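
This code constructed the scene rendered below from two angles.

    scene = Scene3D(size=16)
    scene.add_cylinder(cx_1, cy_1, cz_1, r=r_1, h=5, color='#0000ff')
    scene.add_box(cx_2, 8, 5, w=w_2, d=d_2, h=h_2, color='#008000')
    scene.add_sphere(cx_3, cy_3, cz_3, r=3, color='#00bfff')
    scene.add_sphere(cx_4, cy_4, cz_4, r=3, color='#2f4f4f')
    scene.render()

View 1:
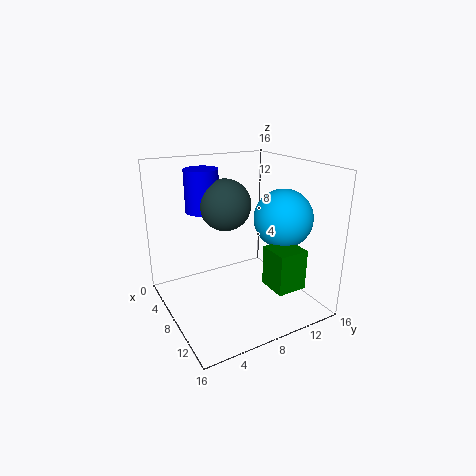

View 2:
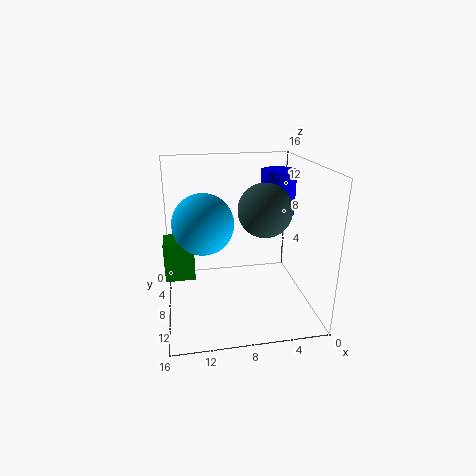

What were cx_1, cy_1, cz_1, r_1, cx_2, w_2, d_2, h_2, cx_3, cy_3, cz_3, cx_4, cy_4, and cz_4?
cx_1 = 3
cy_1 = 6
cz_1 = 10
r_1 = 2
cx_2 = 13
w_2 = 3
d_2 = 3
h_2 = 4
cx_3 = 12
cy_3 = 11
cz_3 = 11
cx_4 = 5
cy_4 = 8
cz_4 = 11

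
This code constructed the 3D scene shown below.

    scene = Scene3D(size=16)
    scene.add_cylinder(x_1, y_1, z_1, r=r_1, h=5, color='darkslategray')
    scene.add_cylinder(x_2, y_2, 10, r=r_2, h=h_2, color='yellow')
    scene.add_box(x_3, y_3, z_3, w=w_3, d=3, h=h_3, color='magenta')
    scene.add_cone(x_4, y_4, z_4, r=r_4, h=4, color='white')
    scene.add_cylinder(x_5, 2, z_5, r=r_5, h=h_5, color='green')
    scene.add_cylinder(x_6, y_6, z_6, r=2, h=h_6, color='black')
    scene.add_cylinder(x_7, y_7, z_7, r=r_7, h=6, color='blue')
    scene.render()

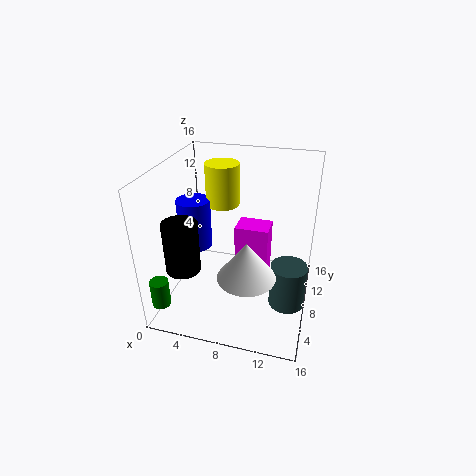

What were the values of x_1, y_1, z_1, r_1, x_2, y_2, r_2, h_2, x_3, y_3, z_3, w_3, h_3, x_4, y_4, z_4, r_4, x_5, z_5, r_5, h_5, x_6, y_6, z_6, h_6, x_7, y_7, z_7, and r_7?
x_1 = 14, y_1 = 7, z_1 = 1, r_1 = 2, x_2 = 5, y_2 = 12, r_2 = 2, h_2 = 5, x_3 = 7, y_3 = 10, z_3 = 1, w_3 = 4, h_3 = 7, x_4 = 10, y_4 = 4, z_4 = 6, r_4 = 3, x_5 = 1, z_5 = 2, r_5 = 1, h_5 = 3, x_6 = 2, y_6 = 6, z_6 = 4, h_6 = 6, x_7 = 2, y_7 = 10, z_7 = 5, r_7 = 2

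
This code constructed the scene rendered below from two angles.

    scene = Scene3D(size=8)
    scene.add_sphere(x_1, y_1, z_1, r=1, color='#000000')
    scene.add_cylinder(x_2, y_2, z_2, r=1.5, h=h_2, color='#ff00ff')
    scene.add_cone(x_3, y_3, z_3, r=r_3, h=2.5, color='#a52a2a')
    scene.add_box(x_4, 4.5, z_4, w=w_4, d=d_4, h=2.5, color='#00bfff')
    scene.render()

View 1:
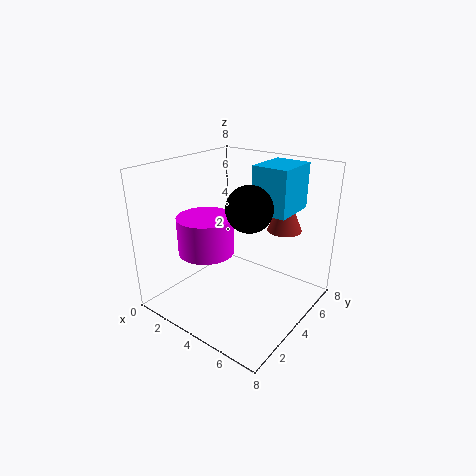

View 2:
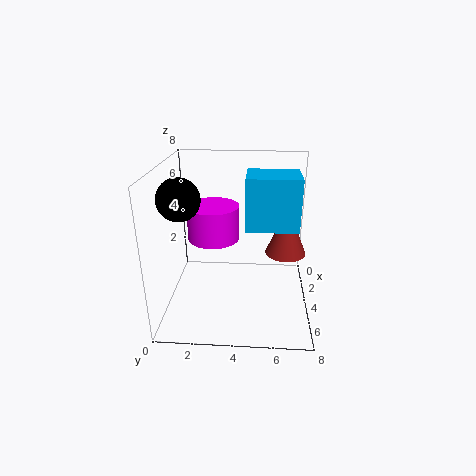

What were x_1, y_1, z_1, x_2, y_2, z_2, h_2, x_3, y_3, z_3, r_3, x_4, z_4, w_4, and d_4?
x_1 = 6.5, y_1 = 1.5, z_1 = 7, x_2 = 3, y_2 = 2.5, z_2 = 3.5, h_2 = 2, x_3 = 5.5, y_3 = 6.5, z_3 = 4, r_3 = 1, x_4 = 4.5, z_4 = 5.5, w_4 = 2, d_4 = 2.5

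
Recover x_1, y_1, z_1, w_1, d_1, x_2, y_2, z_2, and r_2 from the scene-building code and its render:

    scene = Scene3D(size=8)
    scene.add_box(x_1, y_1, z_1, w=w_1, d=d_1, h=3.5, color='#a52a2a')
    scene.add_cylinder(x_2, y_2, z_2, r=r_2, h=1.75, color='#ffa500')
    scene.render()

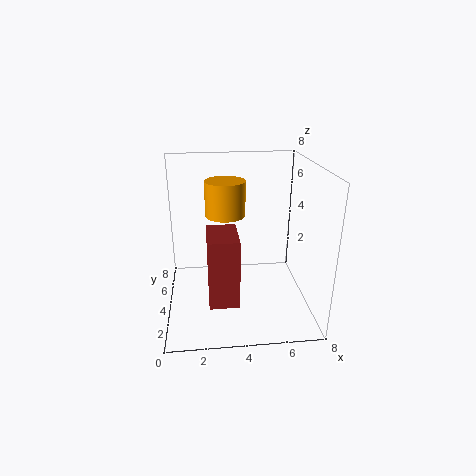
x_1 = 2.25; y_1 = 0.75; z_1 = 1.75; w_1 = 1.5; d_1 = 2.25; x_2 = 3.25; y_2 = 3; z_2 = 5.75; r_2 = 1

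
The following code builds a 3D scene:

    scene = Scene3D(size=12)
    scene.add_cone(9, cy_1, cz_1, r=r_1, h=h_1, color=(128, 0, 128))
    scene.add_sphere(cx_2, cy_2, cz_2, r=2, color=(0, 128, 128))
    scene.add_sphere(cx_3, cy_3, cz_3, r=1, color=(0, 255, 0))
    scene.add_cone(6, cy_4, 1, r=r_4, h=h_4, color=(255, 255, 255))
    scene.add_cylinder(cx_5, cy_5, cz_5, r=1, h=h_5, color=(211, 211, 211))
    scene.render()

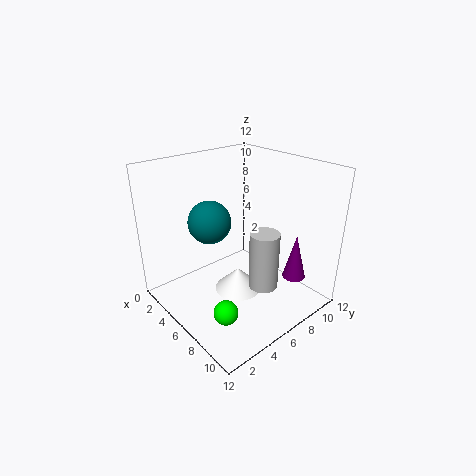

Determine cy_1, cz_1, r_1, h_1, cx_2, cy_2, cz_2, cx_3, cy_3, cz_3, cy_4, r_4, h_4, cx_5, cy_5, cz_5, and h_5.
cy_1 = 10, cz_1 = 2, r_1 = 1, h_1 = 4, cx_2 = 2, cy_2 = 6, cz_2 = 6, cx_3 = 8, cy_3 = 3, cz_3 = 1, cy_4 = 6, r_4 = 2, h_4 = 2, cx_5 = 11, cy_5 = 4, cz_5 = 5, h_5 = 4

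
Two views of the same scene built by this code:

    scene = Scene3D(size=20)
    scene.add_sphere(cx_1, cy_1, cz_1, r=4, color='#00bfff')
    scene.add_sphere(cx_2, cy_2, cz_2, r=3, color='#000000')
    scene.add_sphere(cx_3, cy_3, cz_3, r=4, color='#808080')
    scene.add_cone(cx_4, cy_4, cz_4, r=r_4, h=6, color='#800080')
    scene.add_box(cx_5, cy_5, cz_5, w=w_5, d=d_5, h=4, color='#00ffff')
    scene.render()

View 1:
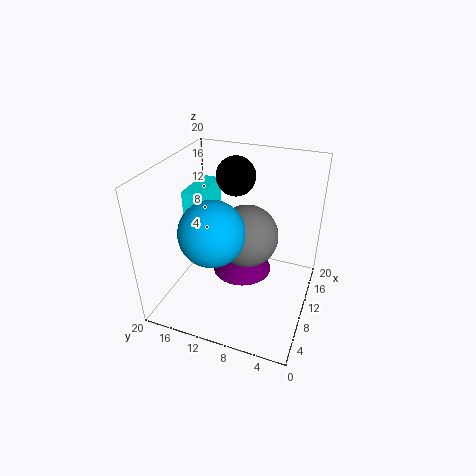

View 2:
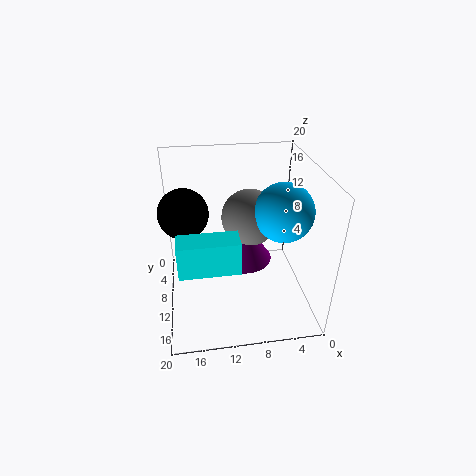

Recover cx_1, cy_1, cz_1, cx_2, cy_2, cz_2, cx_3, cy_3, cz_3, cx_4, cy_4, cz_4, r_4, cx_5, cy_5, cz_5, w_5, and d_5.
cx_1 = 4
cy_1 = 11
cz_1 = 14
cx_2 = 17
cy_2 = 13
cz_2 = 16
cx_3 = 8
cy_3 = 8
cz_3 = 12
cx_4 = 9
cy_4 = 9
cz_4 = 6
r_4 = 4
cx_5 = 11
cy_5 = 16
cz_5 = 11
w_5 = 7
d_5 = 3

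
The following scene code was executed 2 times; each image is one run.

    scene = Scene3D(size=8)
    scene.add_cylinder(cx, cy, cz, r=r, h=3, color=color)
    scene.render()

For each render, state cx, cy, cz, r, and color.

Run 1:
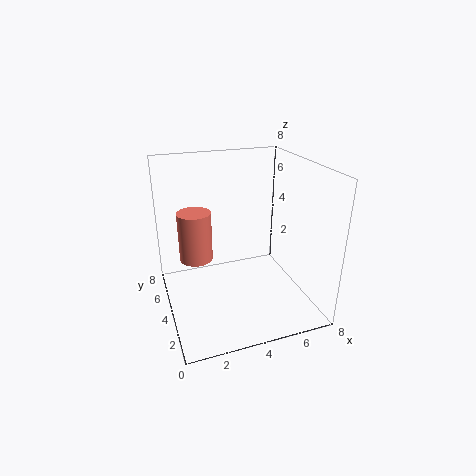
cx = 2
cy = 6
cz = 2
r = 1
color = 'salmon'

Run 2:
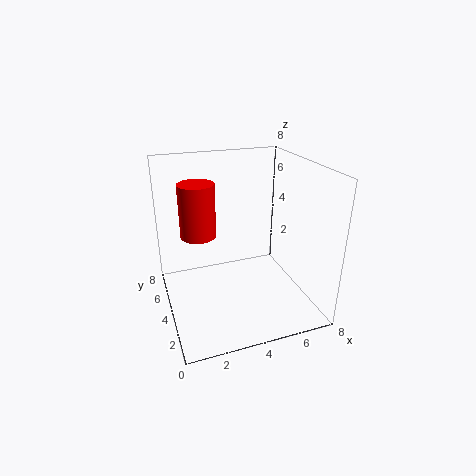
cx = 2
cy = 5
cz = 4
r = 1
color = 'red'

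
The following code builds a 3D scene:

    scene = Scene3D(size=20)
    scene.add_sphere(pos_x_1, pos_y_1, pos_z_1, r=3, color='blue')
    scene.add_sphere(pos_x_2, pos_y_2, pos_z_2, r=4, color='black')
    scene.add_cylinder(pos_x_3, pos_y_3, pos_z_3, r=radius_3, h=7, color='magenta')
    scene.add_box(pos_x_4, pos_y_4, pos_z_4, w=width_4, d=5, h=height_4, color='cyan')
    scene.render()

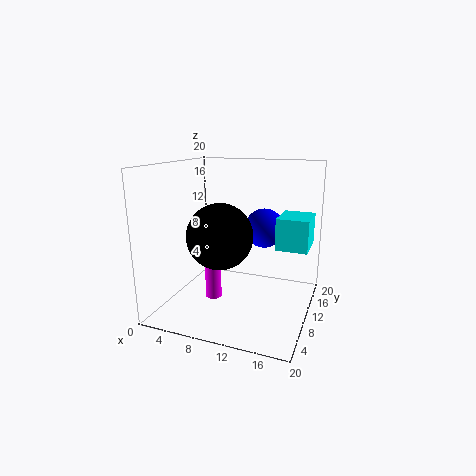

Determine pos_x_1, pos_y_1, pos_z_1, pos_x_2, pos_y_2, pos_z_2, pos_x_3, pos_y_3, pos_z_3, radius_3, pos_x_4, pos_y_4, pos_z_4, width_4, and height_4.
pos_x_1 = 12, pos_y_1 = 16, pos_z_1 = 10, pos_x_2 = 10, pos_y_2 = 4, pos_z_2 = 12, pos_x_3 = 9, pos_y_3 = 4, pos_z_3 = 4, radius_3 = 1, pos_x_4 = 16, pos_y_4 = 7, pos_z_4 = 10, width_4 = 4, height_4 = 4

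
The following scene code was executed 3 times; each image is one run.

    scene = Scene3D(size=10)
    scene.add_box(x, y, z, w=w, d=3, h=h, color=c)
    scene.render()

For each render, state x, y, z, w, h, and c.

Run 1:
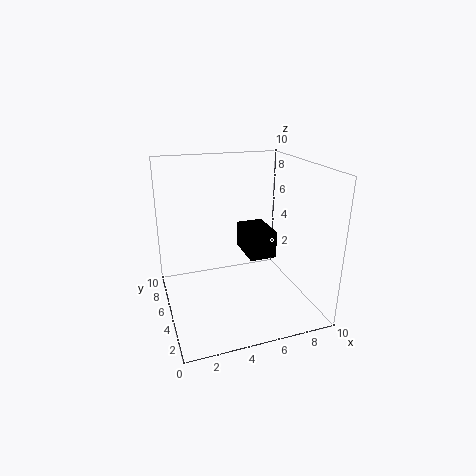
x = 6
y = 5
z = 3
w = 2
h = 2
c = 'black'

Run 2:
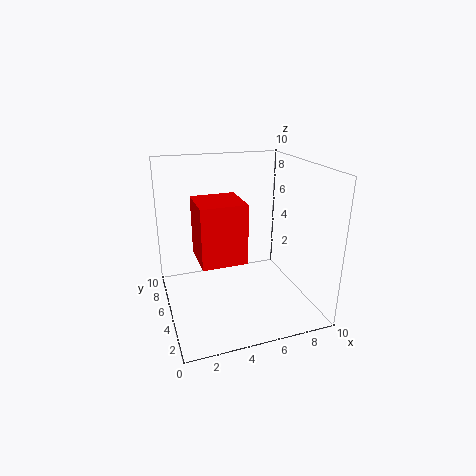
x = 2
y = 3
z = 4
w = 3
h = 4
c = 'red'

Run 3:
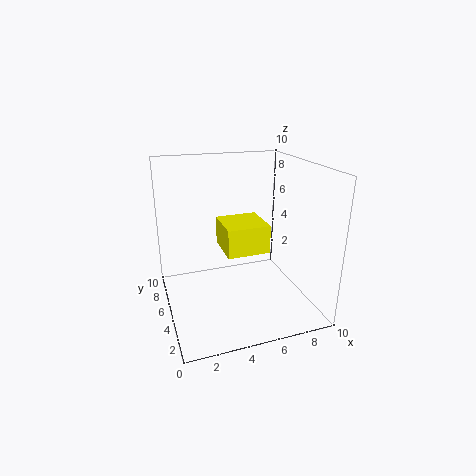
x = 4
y = 4
z = 4
w = 3
h = 2
c = 'yellow'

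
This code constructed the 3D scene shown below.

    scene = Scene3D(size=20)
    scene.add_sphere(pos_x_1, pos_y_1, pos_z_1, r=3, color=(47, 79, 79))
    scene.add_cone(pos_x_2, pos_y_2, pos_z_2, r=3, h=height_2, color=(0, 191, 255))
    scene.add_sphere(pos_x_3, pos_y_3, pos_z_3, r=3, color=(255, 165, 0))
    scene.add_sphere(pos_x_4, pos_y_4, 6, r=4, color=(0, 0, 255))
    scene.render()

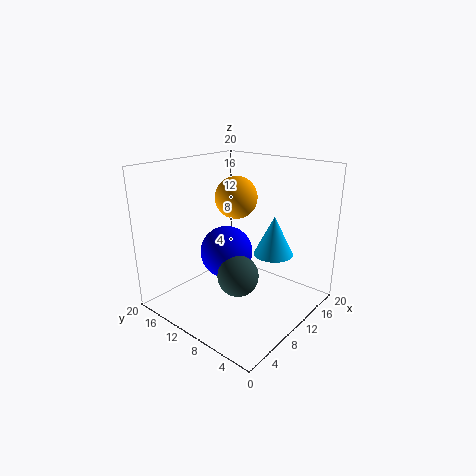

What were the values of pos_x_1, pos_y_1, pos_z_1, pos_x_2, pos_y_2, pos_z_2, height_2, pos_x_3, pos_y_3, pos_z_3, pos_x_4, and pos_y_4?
pos_x_1 = 10; pos_y_1 = 10; pos_z_1 = 4; pos_x_2 = 16; pos_y_2 = 8; pos_z_2 = 6; height_2 = 6; pos_x_3 = 12; pos_y_3 = 12; pos_z_3 = 15; pos_x_4 = 12; pos_y_4 = 14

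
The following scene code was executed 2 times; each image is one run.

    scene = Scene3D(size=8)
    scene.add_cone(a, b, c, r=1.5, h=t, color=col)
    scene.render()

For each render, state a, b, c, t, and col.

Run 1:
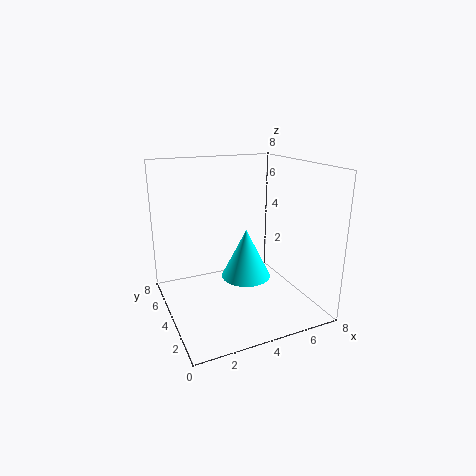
a = 5, b = 5, c = 1, t = 3, col = 'cyan'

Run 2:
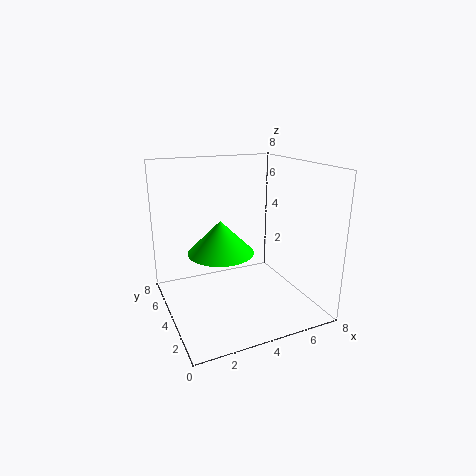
a = 2, b = 1.5, c = 4.5, t = 1.5, col = 'lime'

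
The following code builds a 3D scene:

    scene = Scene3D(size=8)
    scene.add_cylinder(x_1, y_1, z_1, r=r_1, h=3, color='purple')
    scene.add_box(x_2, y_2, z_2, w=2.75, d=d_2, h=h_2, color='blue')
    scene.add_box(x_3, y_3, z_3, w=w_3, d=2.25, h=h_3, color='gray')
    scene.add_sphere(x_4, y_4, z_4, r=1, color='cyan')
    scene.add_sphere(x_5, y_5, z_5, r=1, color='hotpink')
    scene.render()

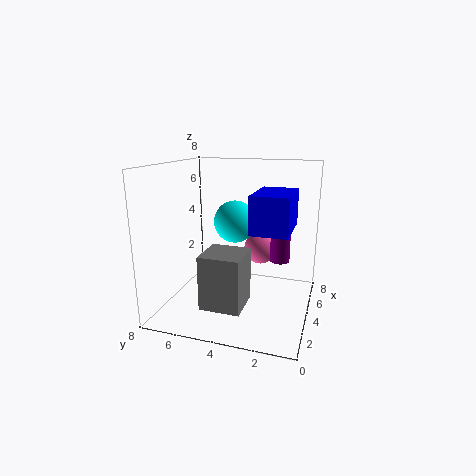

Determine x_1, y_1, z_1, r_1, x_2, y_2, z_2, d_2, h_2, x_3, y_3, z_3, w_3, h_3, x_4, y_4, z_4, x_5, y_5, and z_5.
x_1 = 3.25, y_1 = 1.5, z_1 = 3.25, r_1 = 0.5, x_2 = 0.75, y_2 = 0.75, z_2 = 5.25, d_2 = 1.75, h_2 = 1.75, x_3 = 1.75, y_3 = 3.25, z_3 = 0.5, w_3 = 2.25, h_3 = 3, x_4 = 2, y_4 = 3.5, z_4 = 5.5, x_5 = 6.25, y_5 = 3.25, z_5 = 2.75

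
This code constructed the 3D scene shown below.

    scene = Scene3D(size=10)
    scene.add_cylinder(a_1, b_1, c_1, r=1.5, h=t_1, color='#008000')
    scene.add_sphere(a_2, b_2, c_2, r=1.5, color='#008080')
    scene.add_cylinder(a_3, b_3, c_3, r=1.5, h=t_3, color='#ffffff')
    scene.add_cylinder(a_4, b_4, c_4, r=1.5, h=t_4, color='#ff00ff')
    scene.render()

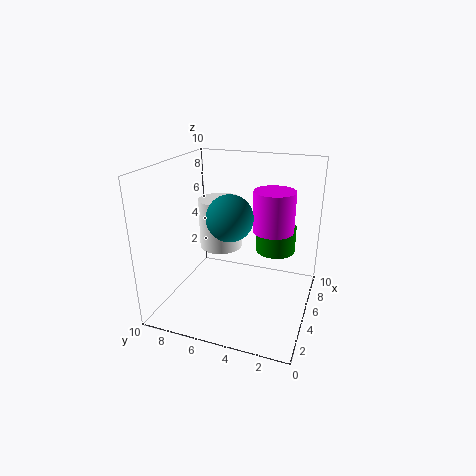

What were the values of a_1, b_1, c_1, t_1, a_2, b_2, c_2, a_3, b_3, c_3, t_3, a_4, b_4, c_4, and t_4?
a_1 = 8
b_1 = 3
c_1 = 3
t_1 = 2
a_2 = 3.5
b_2 = 5
c_2 = 7
a_3 = 5.5
b_3 = 6.5
c_3 = 4
t_3 = 3.5
a_4 = 7
b_4 = 3
c_4 = 5
t_4 = 3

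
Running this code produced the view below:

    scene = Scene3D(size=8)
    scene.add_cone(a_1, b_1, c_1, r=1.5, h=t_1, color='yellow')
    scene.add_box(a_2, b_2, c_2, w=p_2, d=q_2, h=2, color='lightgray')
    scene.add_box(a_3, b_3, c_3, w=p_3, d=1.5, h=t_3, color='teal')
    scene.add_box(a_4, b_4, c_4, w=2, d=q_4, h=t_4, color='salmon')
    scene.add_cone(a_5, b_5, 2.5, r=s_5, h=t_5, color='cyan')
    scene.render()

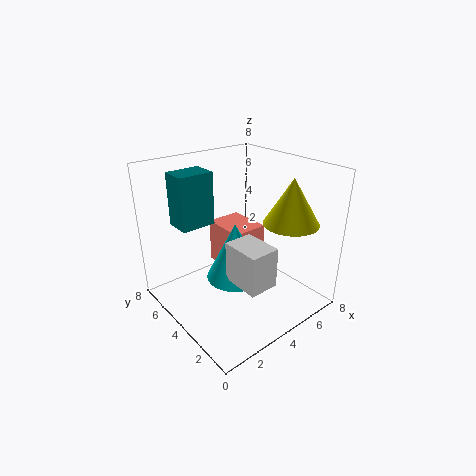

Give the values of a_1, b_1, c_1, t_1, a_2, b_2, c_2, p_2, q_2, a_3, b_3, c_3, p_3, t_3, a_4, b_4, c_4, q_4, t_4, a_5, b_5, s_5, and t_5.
a_1 = 6; b_1 = 2; c_1 = 5; t_1 = 2.5; a_2 = 2; b_2 = 0.5; c_2 = 3; p_2 = 1.5; q_2 = 2; a_3 = 1.5; b_3 = 5.5; c_3 = 4.5; p_3 = 2; t_3 = 3; a_4 = 3.5; b_4 = 3.5; c_4 = 2; q_4 = 2.5; t_4 = 2.5; a_5 = 3; b_5 = 3; s_5 = 1.5; t_5 = 3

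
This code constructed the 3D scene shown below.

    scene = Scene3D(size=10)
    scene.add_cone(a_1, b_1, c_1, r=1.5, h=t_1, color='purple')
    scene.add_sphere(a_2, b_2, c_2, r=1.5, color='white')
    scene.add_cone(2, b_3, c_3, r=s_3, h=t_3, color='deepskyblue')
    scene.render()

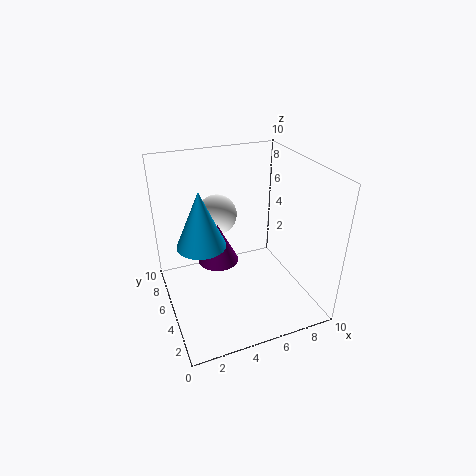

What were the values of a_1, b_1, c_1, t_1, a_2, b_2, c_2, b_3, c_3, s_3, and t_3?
a_1 = 4, b_1 = 6.5, c_1 = 2.5, t_1 = 3, a_2 = 4.5, b_2 = 8, c_2 = 5.5, b_3 = 3.5, c_3 = 6, s_3 = 1.5, t_3 = 3.5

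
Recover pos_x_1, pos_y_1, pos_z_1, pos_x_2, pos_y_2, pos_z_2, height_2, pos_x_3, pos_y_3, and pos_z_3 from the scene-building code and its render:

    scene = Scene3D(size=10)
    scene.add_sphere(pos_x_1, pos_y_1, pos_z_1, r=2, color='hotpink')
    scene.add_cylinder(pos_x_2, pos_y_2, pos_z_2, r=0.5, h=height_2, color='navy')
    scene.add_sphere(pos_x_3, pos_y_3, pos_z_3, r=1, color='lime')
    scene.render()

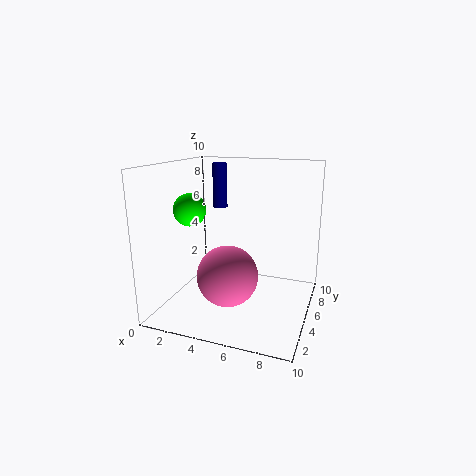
pos_x_1 = 5; pos_y_1 = 3; pos_z_1 = 3; pos_x_2 = 3.5; pos_y_2 = 5.5; pos_z_2 = 7; height_2 = 3; pos_x_3 = 3; pos_y_3 = 2; pos_z_3 = 7.5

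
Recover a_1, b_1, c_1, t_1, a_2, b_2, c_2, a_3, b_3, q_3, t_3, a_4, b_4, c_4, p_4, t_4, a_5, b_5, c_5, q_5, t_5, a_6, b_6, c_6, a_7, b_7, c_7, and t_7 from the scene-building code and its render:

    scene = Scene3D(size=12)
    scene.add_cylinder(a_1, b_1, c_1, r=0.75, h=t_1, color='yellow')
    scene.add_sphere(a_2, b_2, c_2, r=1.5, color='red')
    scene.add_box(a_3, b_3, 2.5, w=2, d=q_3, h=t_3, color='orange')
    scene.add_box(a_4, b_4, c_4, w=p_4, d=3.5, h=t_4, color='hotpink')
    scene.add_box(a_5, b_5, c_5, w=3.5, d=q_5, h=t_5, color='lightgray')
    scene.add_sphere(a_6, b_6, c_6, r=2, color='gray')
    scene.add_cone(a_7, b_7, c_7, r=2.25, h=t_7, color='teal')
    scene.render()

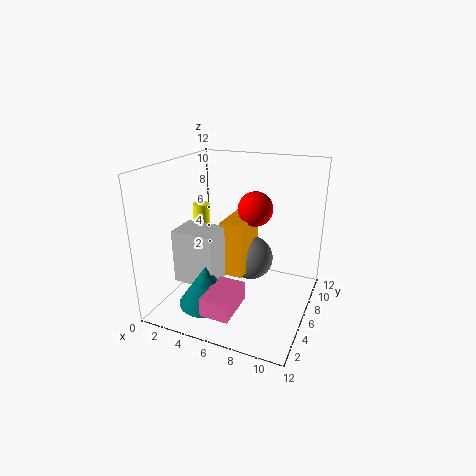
a_1 = 1.75, b_1 = 7.5, c_1 = 2.5, t_1 = 5.5, a_2 = 6.75, b_2 = 8, c_2 = 8, a_3 = 4.5, b_3 = 5.5, q_3 = 4, t_3 = 4.75, a_4 = 5.25, b_4 = 0.5, c_4 = 1.75, p_4 = 2.25, t_4 = 1.5, a_5 = 1.5, b_5 = 3, c_5 = 2.5, q_5 = 2.75, t_5 = 4.5, a_6 = 6.25, b_6 = 8.5, c_6 = 3, a_7 = 4.5, b_7 = 3, c_7 = 1.25, t_7 = 3.25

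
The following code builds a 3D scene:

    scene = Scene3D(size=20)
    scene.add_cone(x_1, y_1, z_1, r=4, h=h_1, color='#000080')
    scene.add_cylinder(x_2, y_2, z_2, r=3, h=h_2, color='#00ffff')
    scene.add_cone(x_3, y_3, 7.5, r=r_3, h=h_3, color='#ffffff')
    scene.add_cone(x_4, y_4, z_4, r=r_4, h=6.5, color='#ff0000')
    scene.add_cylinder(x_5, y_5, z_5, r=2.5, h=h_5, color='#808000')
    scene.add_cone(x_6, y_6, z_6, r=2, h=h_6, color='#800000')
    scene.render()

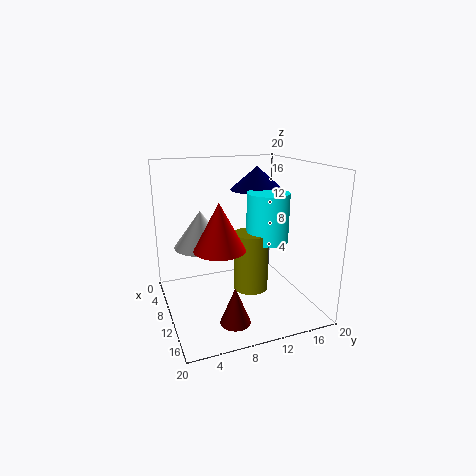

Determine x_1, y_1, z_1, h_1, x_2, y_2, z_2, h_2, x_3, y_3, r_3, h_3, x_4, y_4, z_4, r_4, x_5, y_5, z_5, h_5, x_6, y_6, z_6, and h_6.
x_1 = 5
y_1 = 15
z_1 = 15.5
h_1 = 3.5
x_2 = 10
y_2 = 14.5
z_2 = 9
h_2 = 7
x_3 = 5
y_3 = 6
r_3 = 4
h_3 = 5.5
x_4 = 11
y_4 = 7
z_4 = 9
r_4 = 3.5
x_5 = 10
y_5 = 12
z_5 = 2
h_5 = 8.5
x_6 = 15.5
y_6 = 7.5
z_6 = 0.5
h_6 = 5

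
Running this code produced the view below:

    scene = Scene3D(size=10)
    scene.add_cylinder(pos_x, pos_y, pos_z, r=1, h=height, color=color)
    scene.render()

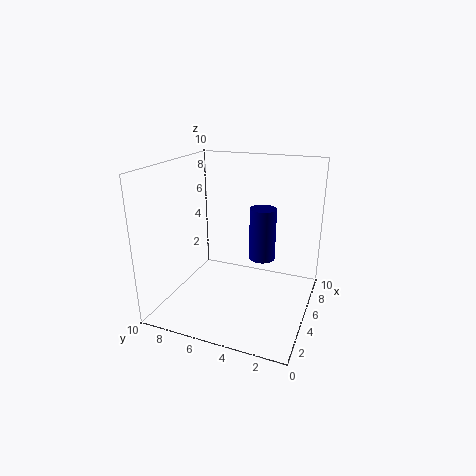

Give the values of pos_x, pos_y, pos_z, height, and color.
pos_x = 7.5, pos_y = 4, pos_z = 2.5, height = 4, color = 'navy'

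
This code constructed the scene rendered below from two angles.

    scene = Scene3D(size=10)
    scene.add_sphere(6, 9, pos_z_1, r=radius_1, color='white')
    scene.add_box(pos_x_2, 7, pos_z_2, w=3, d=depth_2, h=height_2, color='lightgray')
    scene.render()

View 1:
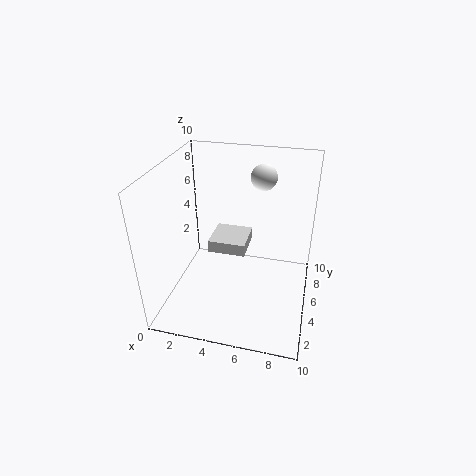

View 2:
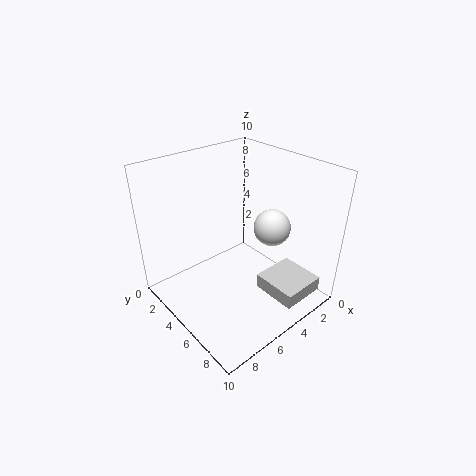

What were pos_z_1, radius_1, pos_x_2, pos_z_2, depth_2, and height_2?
pos_z_1 = 8; radius_1 = 1; pos_x_2 = 2; pos_z_2 = 2; depth_2 = 3; height_2 = 1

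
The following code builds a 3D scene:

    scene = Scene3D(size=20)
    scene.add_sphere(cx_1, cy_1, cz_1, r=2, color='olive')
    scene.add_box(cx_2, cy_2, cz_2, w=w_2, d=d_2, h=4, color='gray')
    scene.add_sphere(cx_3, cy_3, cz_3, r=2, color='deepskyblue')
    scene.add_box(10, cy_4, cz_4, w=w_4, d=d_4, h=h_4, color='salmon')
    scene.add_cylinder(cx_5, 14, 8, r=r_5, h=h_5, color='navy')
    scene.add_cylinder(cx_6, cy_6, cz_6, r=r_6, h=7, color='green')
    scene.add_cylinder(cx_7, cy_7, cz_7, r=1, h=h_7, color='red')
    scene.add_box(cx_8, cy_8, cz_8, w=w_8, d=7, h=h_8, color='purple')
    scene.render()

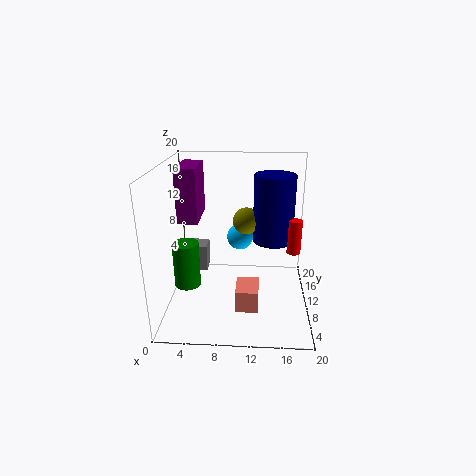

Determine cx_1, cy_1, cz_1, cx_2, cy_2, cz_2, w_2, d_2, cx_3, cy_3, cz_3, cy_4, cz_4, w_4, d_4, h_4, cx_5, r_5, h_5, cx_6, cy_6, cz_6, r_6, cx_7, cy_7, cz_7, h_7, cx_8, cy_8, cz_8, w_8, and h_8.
cx_1 = 11, cy_1 = 14, cz_1 = 11, cx_2 = 1, cy_2 = 13, cz_2 = 3, w_2 = 4, d_2 = 3, cx_3 = 10, cy_3 = 15, cz_3 = 8, cy_4 = 4, cz_4 = 2, w_4 = 3, d_4 = 4, h_4 = 3, cx_5 = 15, r_5 = 3, h_5 = 10, cx_6 = 2, cy_6 = 12, cz_6 = 1, r_6 = 2, cx_7 = 18, cy_7 = 12, cz_7 = 7, h_7 = 5, cx_8 = 1, cy_8 = 12, cz_8 = 11, w_8 = 3, h_8 = 8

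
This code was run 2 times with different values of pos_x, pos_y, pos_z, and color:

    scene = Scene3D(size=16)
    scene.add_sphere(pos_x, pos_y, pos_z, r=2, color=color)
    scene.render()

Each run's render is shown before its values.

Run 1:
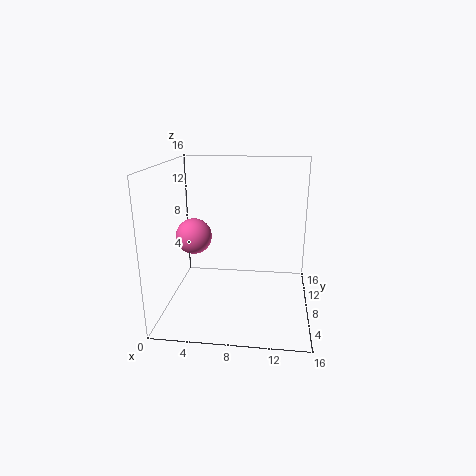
pos_x = 3, pos_y = 8, pos_z = 8, color = 'hotpink'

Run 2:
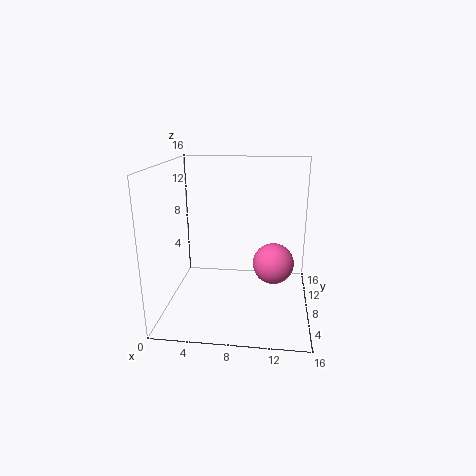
pos_x = 12, pos_y = 4, pos_z = 7, color = 'hotpink'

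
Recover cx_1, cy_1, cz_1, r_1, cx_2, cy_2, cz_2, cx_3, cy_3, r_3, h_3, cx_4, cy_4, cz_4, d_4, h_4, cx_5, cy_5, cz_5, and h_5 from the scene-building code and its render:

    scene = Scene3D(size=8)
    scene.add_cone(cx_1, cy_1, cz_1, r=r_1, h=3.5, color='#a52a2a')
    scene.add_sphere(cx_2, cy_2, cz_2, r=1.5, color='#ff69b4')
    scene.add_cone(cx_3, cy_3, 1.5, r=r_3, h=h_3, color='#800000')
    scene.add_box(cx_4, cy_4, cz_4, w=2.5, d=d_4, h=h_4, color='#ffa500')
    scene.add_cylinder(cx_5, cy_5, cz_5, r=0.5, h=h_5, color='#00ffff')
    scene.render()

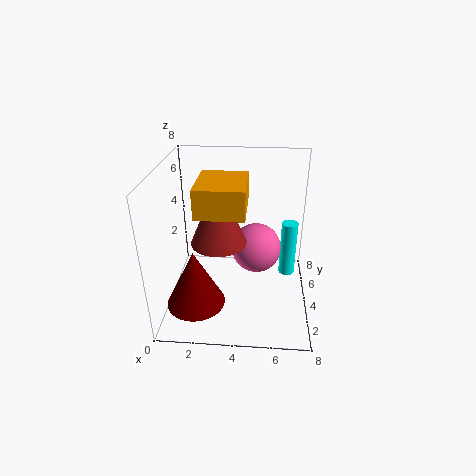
cx_1 = 3
cy_1 = 3.5
cz_1 = 4
r_1 = 1.5
cx_2 = 5
cy_2 = 5.5
cz_2 = 2.5
cx_3 = 2
cy_3 = 1.5
r_3 = 1.5
h_3 = 3
cx_4 = 2
cy_4 = 2
cz_4 = 6
d_4 = 3
h_4 = 1.5
cx_5 = 7
cy_5 = 6
cz_5 = 0.5
h_5 = 3.5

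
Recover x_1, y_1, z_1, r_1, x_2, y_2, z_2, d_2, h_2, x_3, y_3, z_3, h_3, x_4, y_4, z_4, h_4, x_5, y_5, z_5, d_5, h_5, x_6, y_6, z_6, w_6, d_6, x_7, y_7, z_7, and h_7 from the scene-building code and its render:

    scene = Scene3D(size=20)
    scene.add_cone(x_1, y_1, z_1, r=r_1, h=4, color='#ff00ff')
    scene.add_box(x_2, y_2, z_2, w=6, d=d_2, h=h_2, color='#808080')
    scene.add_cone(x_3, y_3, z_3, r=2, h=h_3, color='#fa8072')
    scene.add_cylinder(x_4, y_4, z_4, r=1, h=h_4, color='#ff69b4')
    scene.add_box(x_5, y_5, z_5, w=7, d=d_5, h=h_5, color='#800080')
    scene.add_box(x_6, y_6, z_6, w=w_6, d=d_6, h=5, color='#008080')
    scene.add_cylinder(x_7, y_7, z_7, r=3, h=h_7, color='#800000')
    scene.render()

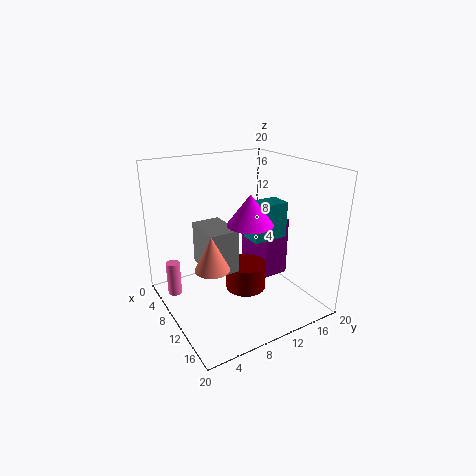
x_1 = 13
y_1 = 10
z_1 = 13
r_1 = 3
x_2 = 6
y_2 = 5
z_2 = 6
d_2 = 4
h_2 = 6
x_3 = 16
y_3 = 3
z_3 = 10
h_3 = 4
x_4 = 5
y_4 = 2
z_4 = 1
h_4 = 5
x_5 = 3
y_5 = 15
z_5 = 2
d_5 = 4
h_5 = 9
x_6 = 10
y_6 = 11
z_6 = 10
w_6 = 3
d_6 = 5
x_7 = 9
y_7 = 12
z_7 = 1
h_7 = 4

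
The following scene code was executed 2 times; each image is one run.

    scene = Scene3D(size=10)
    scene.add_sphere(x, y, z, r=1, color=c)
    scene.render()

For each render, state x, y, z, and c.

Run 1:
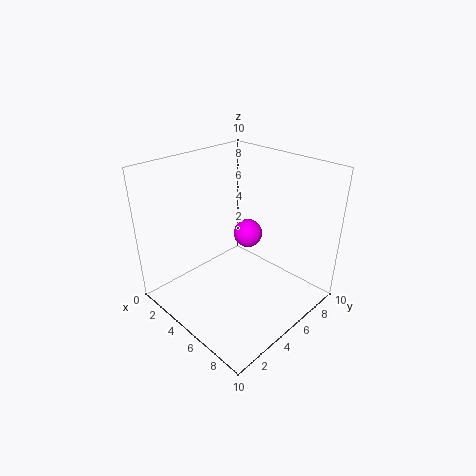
x = 5; y = 6; z = 5; c = 'magenta'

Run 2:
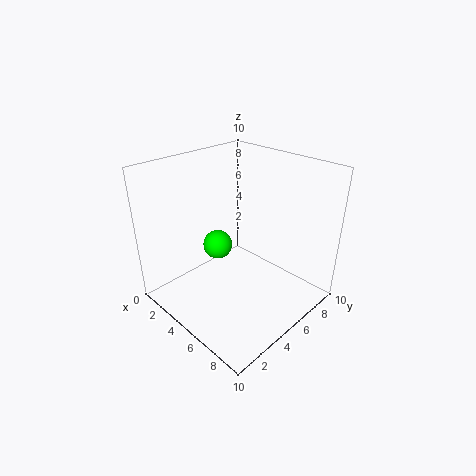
x = 4; y = 4; z = 4.5; c = 'lime'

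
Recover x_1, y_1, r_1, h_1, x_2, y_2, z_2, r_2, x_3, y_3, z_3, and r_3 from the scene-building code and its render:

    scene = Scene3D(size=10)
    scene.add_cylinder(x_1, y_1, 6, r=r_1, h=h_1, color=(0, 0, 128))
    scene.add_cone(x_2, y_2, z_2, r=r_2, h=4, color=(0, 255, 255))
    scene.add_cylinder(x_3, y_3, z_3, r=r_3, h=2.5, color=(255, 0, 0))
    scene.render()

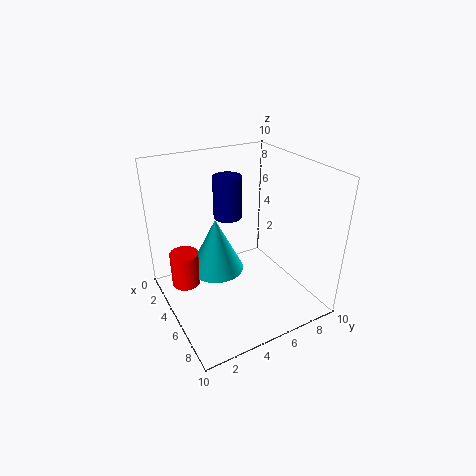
x_1 = 3.5; y_1 = 5; r_1 = 1; h_1 = 3; x_2 = 3.5; y_2 = 4; z_2 = 2; r_2 = 2; x_3 = 3.5; y_3 = 1.5; z_3 = 1.5; r_3 = 1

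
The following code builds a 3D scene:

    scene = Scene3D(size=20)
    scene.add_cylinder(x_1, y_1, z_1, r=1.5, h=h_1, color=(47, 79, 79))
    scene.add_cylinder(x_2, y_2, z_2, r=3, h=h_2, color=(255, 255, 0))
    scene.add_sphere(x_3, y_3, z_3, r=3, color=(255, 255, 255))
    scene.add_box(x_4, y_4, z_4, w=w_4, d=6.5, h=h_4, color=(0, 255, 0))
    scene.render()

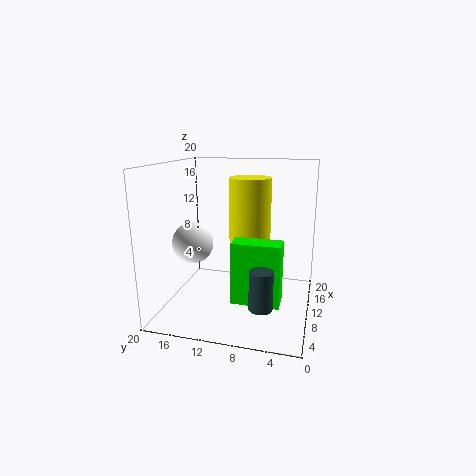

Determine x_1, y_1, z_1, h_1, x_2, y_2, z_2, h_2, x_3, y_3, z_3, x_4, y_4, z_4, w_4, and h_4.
x_1 = 4
y_1 = 5.5
z_1 = 3
h_1 = 5
x_2 = 13
y_2 = 9
z_2 = 9
h_2 = 9
x_3 = 10.5
y_3 = 17
z_3 = 8.5
x_4 = 6
y_4 = 3.5
z_4 = 2
w_4 = 3
h_4 = 8.5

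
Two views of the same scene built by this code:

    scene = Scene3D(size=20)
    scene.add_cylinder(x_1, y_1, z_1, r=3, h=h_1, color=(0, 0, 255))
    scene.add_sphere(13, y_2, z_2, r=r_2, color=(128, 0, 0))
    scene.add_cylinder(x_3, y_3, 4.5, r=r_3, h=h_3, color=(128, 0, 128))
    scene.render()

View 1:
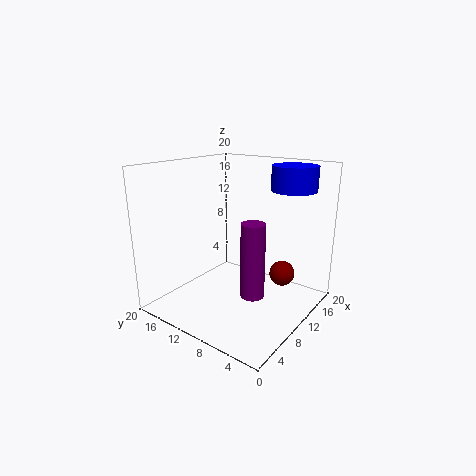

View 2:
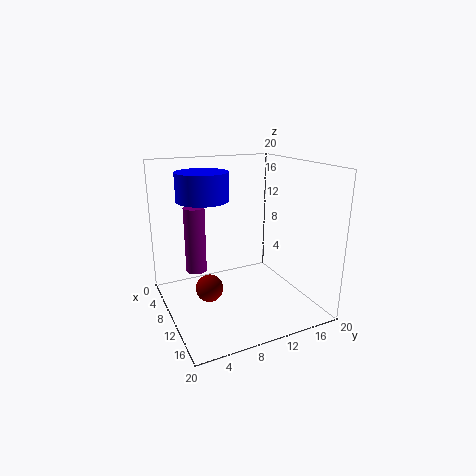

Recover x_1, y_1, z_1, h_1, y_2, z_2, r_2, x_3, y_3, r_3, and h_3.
x_1 = 13.75
y_1 = 3.75
z_1 = 16.75
h_1 = 3.25
y_2 = 4.5
z_2 = 5
r_2 = 1.75
x_3 = 6.25
y_3 = 5
r_3 = 1.5
h_3 = 9.5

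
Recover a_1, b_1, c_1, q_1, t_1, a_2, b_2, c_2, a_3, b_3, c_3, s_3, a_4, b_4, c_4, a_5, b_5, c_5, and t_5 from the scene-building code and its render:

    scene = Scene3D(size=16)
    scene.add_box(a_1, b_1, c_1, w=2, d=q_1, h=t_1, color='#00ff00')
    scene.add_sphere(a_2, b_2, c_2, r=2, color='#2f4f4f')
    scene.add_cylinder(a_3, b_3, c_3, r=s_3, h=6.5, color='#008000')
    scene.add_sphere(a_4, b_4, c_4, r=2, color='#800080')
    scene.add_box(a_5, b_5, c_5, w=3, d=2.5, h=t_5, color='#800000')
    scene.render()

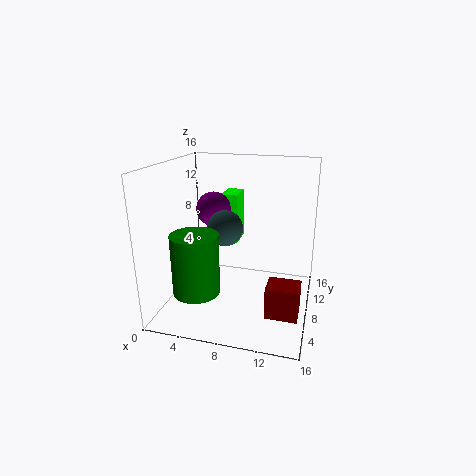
a_1 = 5
b_1 = 11
c_1 = 6
q_1 = 3.5
t_1 = 6
a_2 = 6.5
b_2 = 8
c_2 = 9
a_3 = 4.5
b_3 = 4
c_3 = 3
s_3 = 2.5
a_4 = 4.5
b_4 = 10
c_4 = 10.5
a_5 = 12.5
b_5 = 0.5
c_5 = 3.5
t_5 = 3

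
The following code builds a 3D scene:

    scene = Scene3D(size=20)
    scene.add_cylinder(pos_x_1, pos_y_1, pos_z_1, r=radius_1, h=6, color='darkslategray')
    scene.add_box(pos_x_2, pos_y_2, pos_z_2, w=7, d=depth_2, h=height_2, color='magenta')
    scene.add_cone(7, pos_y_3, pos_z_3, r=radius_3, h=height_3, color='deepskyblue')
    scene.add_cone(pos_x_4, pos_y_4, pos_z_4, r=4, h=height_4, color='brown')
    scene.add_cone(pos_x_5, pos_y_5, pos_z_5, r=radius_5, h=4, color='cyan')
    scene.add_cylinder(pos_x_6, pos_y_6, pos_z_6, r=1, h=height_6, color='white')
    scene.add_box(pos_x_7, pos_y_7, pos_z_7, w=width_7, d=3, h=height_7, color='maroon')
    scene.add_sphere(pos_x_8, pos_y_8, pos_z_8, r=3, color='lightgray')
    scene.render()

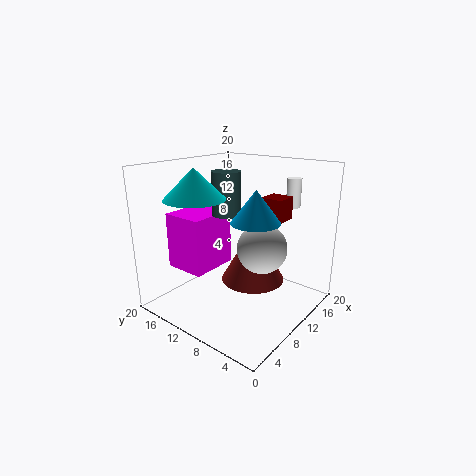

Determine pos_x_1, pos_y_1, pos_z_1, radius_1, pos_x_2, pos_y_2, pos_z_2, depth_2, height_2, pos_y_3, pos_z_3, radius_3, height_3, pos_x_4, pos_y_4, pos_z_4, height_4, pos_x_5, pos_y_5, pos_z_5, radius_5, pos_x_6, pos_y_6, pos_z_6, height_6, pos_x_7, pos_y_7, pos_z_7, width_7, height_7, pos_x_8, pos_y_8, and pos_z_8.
pos_x_1 = 10; pos_y_1 = 12; pos_z_1 = 13; radius_1 = 2; pos_x_2 = 5; pos_y_2 = 13; pos_z_2 = 5; depth_2 = 6; height_2 = 8; pos_y_3 = 5; pos_z_3 = 14; radius_3 = 3; height_3 = 4; pos_x_4 = 8; pos_y_4 = 6; pos_z_4 = 6; height_4 = 7; pos_x_5 = 5; pos_y_5 = 13; pos_z_5 = 16; radius_5 = 4; pos_x_6 = 16; pos_y_6 = 5; pos_z_6 = 14; height_6 = 4; pos_x_7 = 11; pos_y_7 = 4; pos_z_7 = 13; width_7 = 3; height_7 = 3; pos_x_8 = 7; pos_y_8 = 4; pos_z_8 = 11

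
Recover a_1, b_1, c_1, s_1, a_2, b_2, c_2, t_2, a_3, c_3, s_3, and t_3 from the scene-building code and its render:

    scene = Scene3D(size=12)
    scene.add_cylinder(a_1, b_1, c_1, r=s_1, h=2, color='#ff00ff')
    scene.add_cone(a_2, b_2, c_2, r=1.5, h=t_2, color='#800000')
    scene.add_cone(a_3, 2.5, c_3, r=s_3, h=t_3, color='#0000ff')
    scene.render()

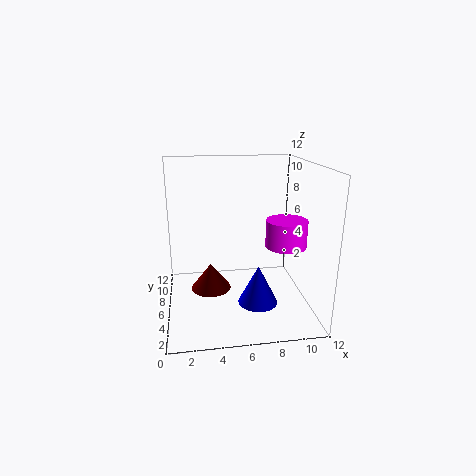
a_1 = 9, b_1 = 2.5, c_1 = 6.5, s_1 = 1.5, a_2 = 3.5, b_2 = 3.5, c_2 = 3, t_2 = 2, a_3 = 7, c_3 = 2, s_3 = 1.5, t_3 = 3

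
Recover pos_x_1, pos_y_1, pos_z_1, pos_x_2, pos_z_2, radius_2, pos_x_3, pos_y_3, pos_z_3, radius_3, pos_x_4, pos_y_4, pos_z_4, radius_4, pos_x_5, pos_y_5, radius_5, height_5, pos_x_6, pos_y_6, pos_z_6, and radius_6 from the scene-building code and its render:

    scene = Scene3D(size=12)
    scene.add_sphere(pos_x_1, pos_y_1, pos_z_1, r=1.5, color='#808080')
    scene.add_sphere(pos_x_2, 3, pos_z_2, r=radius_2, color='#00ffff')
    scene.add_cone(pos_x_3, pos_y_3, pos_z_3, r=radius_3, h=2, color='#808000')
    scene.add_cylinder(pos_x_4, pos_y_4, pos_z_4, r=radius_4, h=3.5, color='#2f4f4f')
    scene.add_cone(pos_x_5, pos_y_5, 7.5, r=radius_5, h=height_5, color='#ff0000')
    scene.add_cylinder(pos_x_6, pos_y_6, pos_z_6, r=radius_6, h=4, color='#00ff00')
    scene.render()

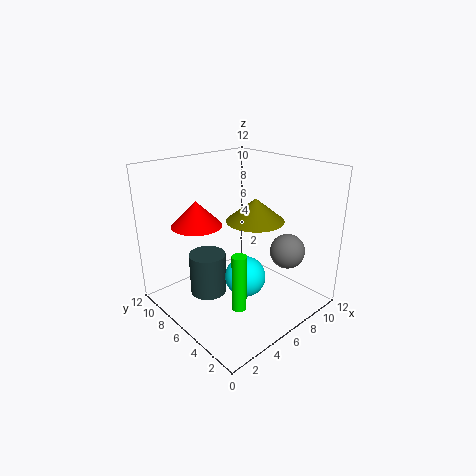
pos_x_1 = 9.5
pos_y_1 = 3.5
pos_z_1 = 4.5
pos_x_2 = 4
pos_z_2 = 4.5
radius_2 = 1.5
pos_x_3 = 8
pos_y_3 = 6
pos_z_3 = 7
radius_3 = 2.5
pos_x_4 = 3.5
pos_y_4 = 7
pos_z_4 = 1.5
radius_4 = 1.5
pos_x_5 = 3
pos_y_5 = 7.5
radius_5 = 2
height_5 = 2
pos_x_6 = 2
pos_y_6 = 1.5
pos_z_6 = 3.5
radius_6 = 0.5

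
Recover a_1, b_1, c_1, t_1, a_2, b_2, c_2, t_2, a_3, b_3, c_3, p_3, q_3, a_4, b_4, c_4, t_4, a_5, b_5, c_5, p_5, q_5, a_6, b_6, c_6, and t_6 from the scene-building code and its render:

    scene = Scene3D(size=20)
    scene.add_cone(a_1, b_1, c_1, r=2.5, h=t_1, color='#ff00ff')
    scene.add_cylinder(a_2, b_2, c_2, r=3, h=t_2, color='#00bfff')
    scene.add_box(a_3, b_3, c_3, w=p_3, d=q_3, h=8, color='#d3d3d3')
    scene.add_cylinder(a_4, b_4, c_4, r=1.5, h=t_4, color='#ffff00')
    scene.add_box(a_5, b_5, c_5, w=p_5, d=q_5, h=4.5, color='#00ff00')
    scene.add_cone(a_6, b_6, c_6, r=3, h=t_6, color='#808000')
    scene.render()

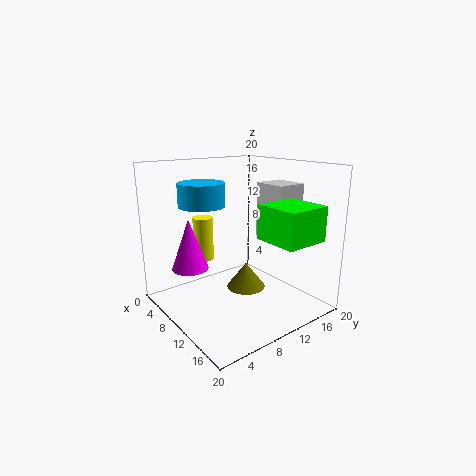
a_1 = 7; b_1 = 4; c_1 = 6; t_1 = 7; a_2 = 9; b_2 = 5; c_2 = 15; t_2 = 3; a_3 = 8; b_3 = 15; c_3 = 9; p_3 = 5; q_3 = 4.5; a_4 = 4; b_4 = 8; c_4 = 5.5; t_4 = 6.5; a_5 = 14; b_5 = 10; c_5 = 11; p_5 = 6; q_5 = 6; a_6 = 7.5; b_6 = 13.5; c_6 = 0.5; t_6 = 4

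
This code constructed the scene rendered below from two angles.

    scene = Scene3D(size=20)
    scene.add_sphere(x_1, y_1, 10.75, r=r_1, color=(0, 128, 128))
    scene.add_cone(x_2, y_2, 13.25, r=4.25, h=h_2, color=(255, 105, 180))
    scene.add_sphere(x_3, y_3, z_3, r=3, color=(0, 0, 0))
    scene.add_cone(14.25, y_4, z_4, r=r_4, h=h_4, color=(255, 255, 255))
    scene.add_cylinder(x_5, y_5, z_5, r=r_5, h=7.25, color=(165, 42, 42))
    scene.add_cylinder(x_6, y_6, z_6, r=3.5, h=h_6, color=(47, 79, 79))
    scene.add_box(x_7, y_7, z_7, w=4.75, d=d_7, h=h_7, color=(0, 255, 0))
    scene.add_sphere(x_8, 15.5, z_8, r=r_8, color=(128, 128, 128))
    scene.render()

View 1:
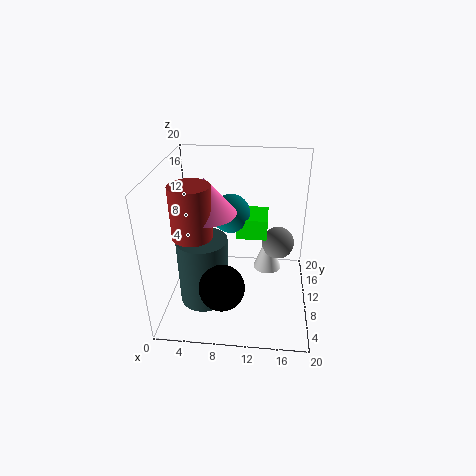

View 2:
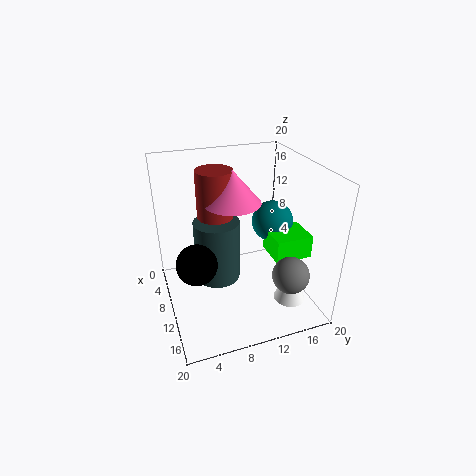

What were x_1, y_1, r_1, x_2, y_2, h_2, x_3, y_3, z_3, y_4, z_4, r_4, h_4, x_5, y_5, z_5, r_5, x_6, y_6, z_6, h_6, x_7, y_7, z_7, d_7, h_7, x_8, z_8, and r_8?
x_1 = 8.25
y_1 = 16
r_1 = 3
x_2 = 5.5
y_2 = 10.75
h_2 = 5
x_3 = 8.5
y_3 = 4.25
z_3 = 5.75
y_4 = 16.5
z_4 = 1
r_4 = 2.25
h_4 = 6.25
x_5 = 4
y_5 = 8.5
z_5 = 10.75
r_5 = 2.75
x_6 = 5.25
y_6 = 8.25
z_6 = 0.75
h_6 = 9.75
x_7 = 9.25
y_7 = 14.25
z_7 = 7.25
d_7 = 5.25
h_7 = 3.25
x_8 = 15.75
z_8 = 6.25
r_8 = 2.5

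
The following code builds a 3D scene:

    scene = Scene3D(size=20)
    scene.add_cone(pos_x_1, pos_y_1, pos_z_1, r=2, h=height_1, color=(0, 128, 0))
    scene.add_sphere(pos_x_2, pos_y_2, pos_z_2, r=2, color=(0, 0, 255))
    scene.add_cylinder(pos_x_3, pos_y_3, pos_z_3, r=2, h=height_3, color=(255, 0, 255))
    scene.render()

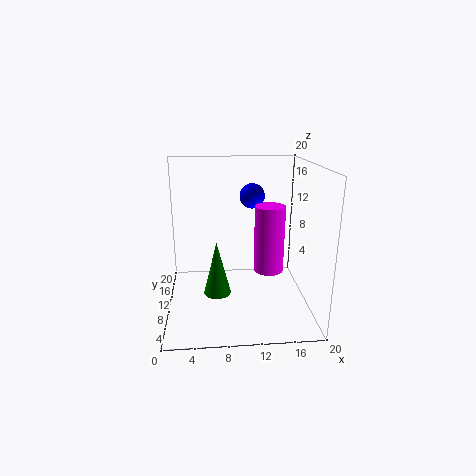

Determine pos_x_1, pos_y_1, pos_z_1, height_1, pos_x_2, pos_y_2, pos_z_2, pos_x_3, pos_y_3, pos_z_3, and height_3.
pos_x_1 = 7
pos_y_1 = 11
pos_z_1 = 1
height_1 = 8
pos_x_2 = 13
pos_y_2 = 18
pos_z_2 = 14
pos_x_3 = 14
pos_y_3 = 8
pos_z_3 = 6
height_3 = 9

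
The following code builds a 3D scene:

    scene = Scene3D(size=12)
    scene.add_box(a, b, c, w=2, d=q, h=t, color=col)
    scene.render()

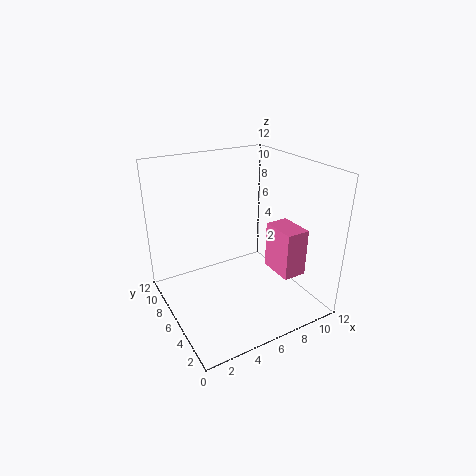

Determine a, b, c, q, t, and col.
a = 8.5, b = 2.5, c = 3, q = 3, t = 4, col = 'hotpink'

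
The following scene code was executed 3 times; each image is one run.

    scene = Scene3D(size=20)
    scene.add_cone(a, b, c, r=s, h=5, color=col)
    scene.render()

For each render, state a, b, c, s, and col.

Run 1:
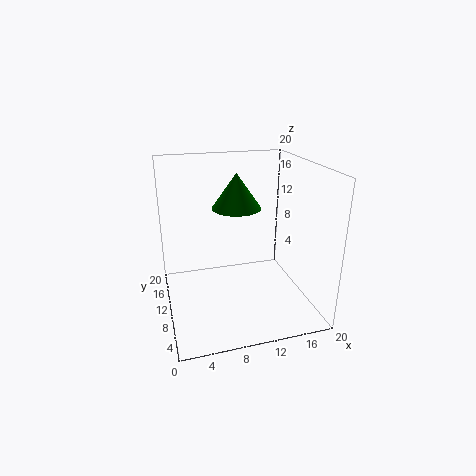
a = 10.5; b = 12.5; c = 13.5; s = 3.5; col = 'green'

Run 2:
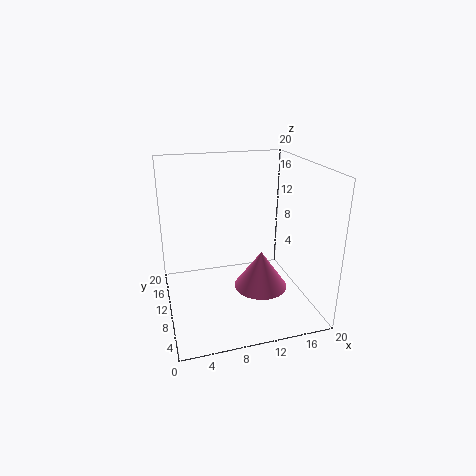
a = 12; b = 6; c = 4.5; s = 3.5; col = 'hotpink'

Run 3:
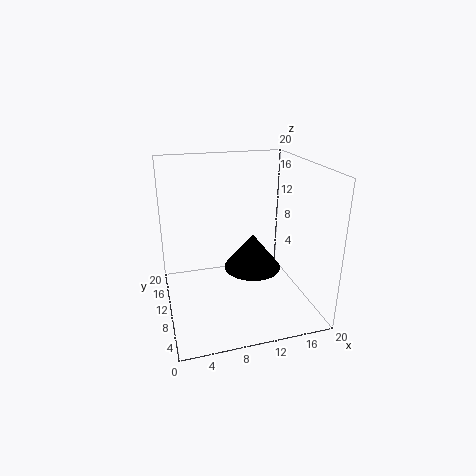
a = 12; b = 9.5; c = 5.5; s = 4; col = 'black'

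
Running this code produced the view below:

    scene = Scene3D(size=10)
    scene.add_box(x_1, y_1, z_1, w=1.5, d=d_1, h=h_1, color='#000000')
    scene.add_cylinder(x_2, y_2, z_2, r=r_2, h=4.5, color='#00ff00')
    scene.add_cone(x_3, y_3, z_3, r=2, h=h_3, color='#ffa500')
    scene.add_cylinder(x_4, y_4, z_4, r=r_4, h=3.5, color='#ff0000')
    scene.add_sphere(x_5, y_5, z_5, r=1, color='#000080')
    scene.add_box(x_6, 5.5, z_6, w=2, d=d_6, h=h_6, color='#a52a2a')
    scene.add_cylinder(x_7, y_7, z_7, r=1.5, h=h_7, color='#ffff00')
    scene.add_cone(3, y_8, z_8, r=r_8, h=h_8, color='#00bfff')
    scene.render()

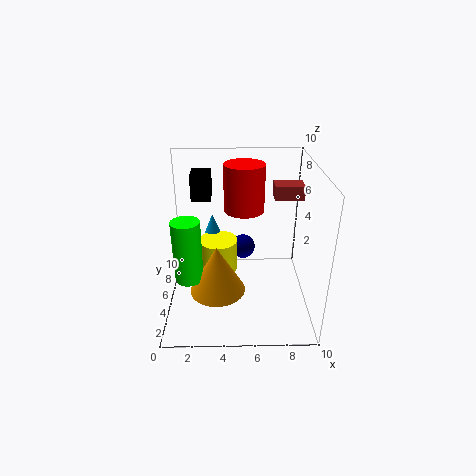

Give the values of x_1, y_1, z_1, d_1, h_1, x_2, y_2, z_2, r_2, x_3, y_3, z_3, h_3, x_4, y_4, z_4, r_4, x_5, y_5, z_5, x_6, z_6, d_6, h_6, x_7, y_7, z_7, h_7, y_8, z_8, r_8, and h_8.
x_1 = 1.5
y_1 = 8
z_1 = 6.5
d_1 = 2
h_1 = 2
x_2 = 1.5
y_2 = 4.5
z_2 = 2
r_2 = 1
x_3 = 3.5
y_3 = 4.5
z_3 = 1
h_3 = 3.5
x_4 = 5.5
y_4 = 7.5
z_4 = 6
r_4 = 1.5
x_5 = 5.5
y_5 = 9
z_5 = 2
x_6 = 7.5
z_6 = 7.5
d_6 = 1.5
h_6 = 1
x_7 = 3.5
y_7 = 7.5
z_7 = 1
h_7 = 2.5
y_8 = 9
z_8 = 2.5
r_8 = 1
h_8 = 2.5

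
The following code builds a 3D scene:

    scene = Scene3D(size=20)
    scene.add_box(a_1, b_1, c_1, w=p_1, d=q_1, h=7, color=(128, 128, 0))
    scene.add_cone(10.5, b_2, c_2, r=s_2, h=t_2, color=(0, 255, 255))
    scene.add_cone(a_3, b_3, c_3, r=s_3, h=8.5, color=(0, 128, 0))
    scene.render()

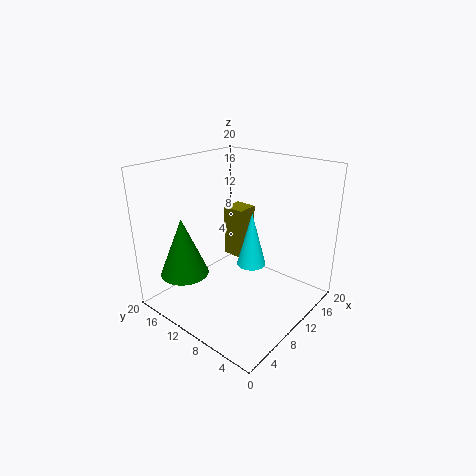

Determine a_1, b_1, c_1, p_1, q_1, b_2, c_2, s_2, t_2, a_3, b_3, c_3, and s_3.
a_1 = 10, b_1 = 9.5, c_1 = 7, p_1 = 3, q_1 = 3, b_2 = 8, c_2 = 6.5, s_2 = 2, t_2 = 7.5, a_3 = 5.5, b_3 = 16.5, c_3 = 4, s_3 = 3.5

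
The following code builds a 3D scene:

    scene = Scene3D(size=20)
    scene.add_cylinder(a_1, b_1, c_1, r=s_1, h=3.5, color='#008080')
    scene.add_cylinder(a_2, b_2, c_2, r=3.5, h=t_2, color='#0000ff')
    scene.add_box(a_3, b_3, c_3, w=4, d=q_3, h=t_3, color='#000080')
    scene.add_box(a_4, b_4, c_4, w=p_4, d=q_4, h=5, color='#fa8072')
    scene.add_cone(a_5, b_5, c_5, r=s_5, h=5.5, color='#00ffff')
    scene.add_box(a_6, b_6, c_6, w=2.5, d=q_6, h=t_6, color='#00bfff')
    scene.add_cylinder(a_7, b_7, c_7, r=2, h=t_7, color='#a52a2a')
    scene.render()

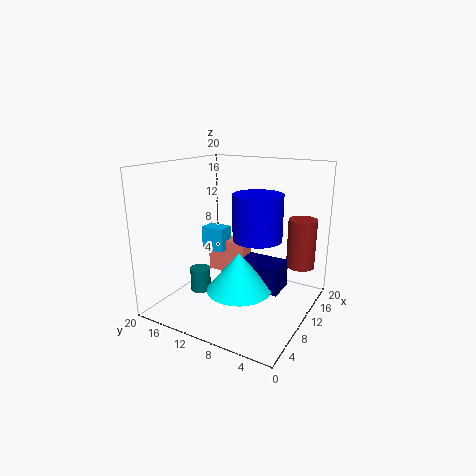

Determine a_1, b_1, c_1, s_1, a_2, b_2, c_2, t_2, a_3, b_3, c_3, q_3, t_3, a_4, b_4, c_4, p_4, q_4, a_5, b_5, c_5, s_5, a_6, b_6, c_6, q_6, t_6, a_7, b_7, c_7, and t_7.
a_1 = 9, b_1 = 16, c_1 = 1, s_1 = 1.5, a_2 = 12, b_2 = 8, c_2 = 9.5, t_2 = 6.5, a_3 = 10, b_3 = 4, c_3 = 2.5, q_3 = 6, t_3 = 4, a_4 = 11.5, b_4 = 10, c_4 = 3.5, p_4 = 2.5, q_4 = 6, a_5 = 8.5, b_5 = 9, c_5 = 3, s_5 = 4.5, a_6 = 10.5, b_6 = 13, c_6 = 7, q_6 = 3.5, t_6 = 3.5, a_7 = 15, b_7 = 2.5, c_7 = 5.5, t_7 = 7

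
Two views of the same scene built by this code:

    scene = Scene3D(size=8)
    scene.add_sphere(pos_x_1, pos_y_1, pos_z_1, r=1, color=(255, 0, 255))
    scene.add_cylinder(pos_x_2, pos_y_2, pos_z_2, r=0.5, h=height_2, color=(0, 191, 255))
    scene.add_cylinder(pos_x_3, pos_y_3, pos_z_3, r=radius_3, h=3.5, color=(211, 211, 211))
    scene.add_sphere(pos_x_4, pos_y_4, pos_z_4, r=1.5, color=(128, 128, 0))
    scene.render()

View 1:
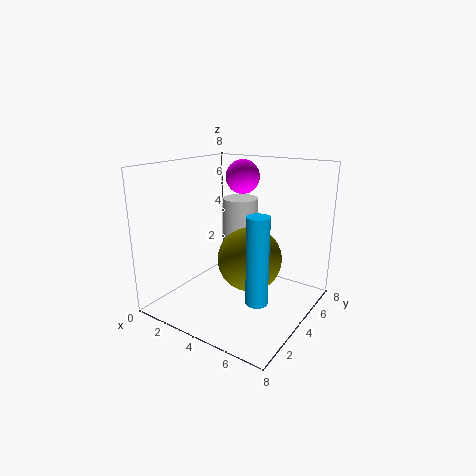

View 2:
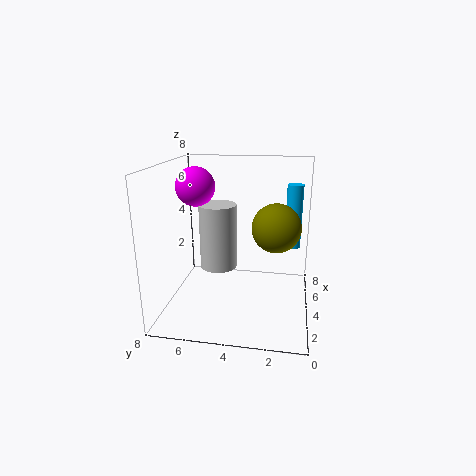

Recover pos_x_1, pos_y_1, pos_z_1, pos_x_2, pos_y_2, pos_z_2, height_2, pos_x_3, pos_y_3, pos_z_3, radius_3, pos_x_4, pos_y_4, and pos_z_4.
pos_x_1 = 3
pos_y_1 = 6
pos_z_1 = 7
pos_x_2 = 7
pos_y_2 = 1
pos_z_2 = 2.5
height_2 = 4
pos_x_3 = 3.5
pos_y_3 = 5
pos_z_3 = 2.5
radius_3 = 1
pos_x_4 = 6
pos_y_4 = 2
pos_z_4 = 4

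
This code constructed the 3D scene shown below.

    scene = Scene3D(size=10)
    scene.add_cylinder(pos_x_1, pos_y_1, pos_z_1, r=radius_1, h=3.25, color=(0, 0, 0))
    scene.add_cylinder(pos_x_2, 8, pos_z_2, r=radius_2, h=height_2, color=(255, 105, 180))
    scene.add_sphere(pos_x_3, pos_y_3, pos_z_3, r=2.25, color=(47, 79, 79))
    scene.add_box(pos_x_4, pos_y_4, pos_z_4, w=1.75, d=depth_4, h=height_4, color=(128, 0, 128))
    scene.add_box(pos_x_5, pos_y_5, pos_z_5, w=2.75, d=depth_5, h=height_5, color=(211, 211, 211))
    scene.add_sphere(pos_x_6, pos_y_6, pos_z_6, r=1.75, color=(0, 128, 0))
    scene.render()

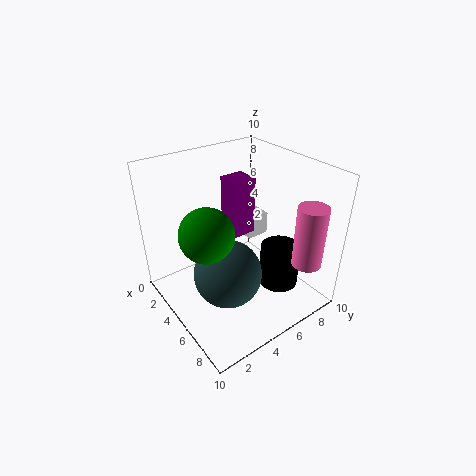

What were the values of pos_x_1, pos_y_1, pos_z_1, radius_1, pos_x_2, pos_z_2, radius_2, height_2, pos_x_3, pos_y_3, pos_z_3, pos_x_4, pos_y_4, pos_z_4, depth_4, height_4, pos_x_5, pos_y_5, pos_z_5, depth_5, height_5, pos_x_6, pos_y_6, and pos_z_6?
pos_x_1 = 6; pos_y_1 = 8.25; pos_z_1 = 0.25; radius_1 = 1.5; pos_x_2 = 8.75; pos_z_2 = 3.75; radius_2 = 1; height_2 = 4.25; pos_x_3 = 6.25; pos_y_3 = 3.25; pos_z_3 = 3.5; pos_x_4 = 2.25; pos_y_4 = 5.5; pos_z_4 = 4.25; depth_4 = 1.75; height_4 = 4.25; pos_x_5 = 0.75; pos_y_5 = 7.25; pos_z_5 = 3.25; depth_5 = 1.75; height_5 = 1.75; pos_x_6 = 5.5; pos_y_6 = 2.25; pos_z_6 = 6.5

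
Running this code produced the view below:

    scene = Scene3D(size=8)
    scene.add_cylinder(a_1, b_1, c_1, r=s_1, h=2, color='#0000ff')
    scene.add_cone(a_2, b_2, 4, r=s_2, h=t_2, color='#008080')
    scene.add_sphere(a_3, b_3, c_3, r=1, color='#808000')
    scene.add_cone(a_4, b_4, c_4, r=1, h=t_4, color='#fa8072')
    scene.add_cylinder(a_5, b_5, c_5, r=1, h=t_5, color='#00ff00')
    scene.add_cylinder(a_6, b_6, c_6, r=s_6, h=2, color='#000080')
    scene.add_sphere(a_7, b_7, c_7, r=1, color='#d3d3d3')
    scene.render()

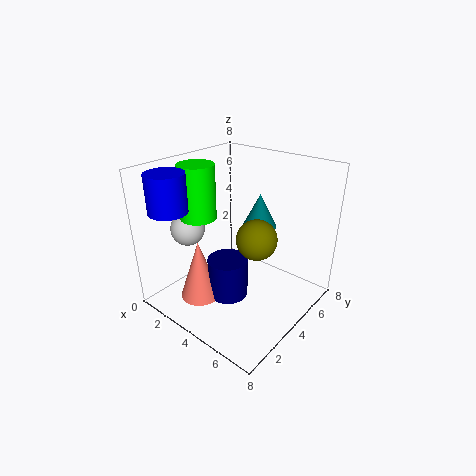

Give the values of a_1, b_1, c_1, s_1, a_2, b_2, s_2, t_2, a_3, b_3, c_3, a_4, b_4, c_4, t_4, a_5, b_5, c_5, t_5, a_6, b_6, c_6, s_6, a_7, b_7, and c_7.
a_1 = 2, b_1 = 1, c_1 = 6, s_1 = 1, a_2 = 4, b_2 = 6, s_2 = 1, t_2 = 2, a_3 = 6, b_3 = 3, c_3 = 5, a_4 = 4, b_4 = 1, c_4 = 2, t_4 = 3, a_5 = 2, b_5 = 3, c_5 = 5, t_5 = 3, a_6 = 5, b_6 = 2, c_6 = 2, s_6 = 1, a_7 = 1, b_7 = 3, c_7 = 4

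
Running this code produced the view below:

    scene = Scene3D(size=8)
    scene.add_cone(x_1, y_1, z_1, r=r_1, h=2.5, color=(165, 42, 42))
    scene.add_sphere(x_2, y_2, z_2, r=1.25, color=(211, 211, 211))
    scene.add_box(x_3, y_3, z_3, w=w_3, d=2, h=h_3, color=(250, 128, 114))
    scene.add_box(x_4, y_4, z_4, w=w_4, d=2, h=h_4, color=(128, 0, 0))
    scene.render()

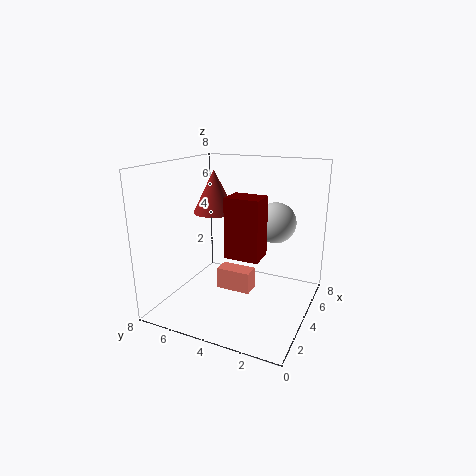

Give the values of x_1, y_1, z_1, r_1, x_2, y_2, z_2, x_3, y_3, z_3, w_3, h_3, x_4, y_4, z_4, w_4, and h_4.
x_1 = 5
y_1 = 6
z_1 = 5
r_1 = 1.25
x_2 = 6.75
y_2 = 2.75
z_2 = 4.25
x_3 = 3.75
y_3 = 3.25
z_3 = 0.75
w_3 = 1
h_3 = 1.25
x_4 = 3.75
y_4 = 2.75
z_4 = 2.75
w_4 = 1.5
h_4 = 3.5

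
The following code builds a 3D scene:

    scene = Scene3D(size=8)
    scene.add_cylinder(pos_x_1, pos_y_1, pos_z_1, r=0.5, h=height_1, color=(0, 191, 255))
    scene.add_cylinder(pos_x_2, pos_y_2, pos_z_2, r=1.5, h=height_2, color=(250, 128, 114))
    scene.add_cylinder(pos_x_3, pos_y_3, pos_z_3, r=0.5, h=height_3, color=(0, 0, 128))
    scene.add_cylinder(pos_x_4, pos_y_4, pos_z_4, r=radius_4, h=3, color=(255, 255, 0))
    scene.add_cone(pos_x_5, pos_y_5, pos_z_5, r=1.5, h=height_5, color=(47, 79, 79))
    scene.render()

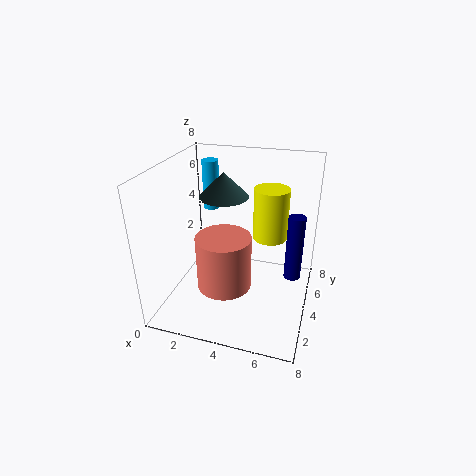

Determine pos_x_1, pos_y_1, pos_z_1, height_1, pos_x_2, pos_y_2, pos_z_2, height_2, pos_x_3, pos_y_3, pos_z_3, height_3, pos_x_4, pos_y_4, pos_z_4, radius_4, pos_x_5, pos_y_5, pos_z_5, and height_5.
pos_x_1 = 1.5, pos_y_1 = 6.5, pos_z_1 = 4.5, height_1 = 3, pos_x_2 = 3.5, pos_y_2 = 3, pos_z_2 = 1.5, height_2 = 3, pos_x_3 = 7, pos_y_3 = 5.5, pos_z_3 = 1, height_3 = 4, pos_x_4 = 5.5, pos_y_4 = 5.5, pos_z_4 = 3.5, radius_4 = 1, pos_x_5 = 2.5, pos_y_5 = 6, pos_z_5 = 5.5, height_5 = 1.5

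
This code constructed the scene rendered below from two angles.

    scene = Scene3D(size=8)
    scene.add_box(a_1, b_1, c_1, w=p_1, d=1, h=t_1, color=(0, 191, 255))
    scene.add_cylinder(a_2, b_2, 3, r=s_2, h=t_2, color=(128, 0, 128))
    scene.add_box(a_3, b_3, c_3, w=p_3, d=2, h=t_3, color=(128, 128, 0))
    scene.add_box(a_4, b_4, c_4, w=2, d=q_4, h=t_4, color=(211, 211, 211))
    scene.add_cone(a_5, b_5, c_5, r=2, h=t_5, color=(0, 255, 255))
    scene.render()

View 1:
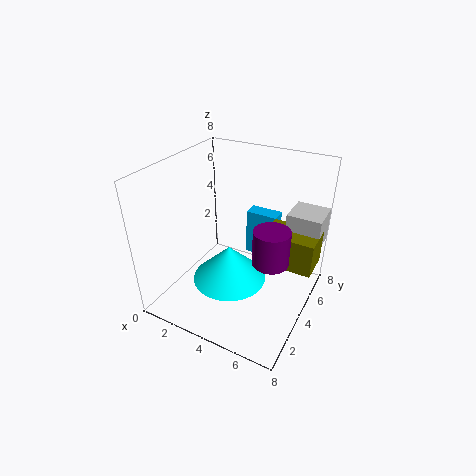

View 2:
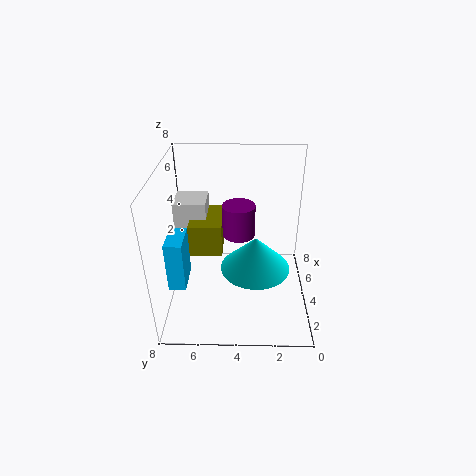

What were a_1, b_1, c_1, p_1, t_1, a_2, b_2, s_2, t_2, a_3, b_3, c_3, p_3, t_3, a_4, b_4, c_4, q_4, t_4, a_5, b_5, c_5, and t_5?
a_1 = 3, b_1 = 7, c_1 = 1, p_1 = 2, t_1 = 3, a_2 = 6, b_2 = 4, s_2 = 1, t_2 = 2, a_3 = 5, b_3 = 5, c_3 = 2, p_3 = 3, t_3 = 2, a_4 = 6, b_4 = 6, c_4 = 3, q_4 = 2, t_4 = 2, a_5 = 4, b_5 = 3, c_5 = 2, t_5 = 2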